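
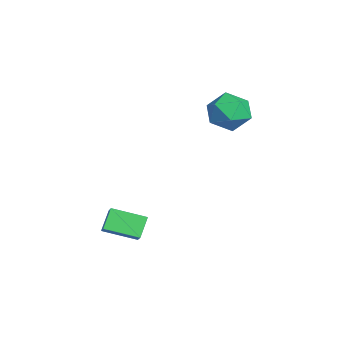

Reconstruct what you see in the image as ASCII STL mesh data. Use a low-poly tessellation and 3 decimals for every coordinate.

solid 
facet normal -0.591 0.381 0.711
outer loop
vertex 0.667 -3.573 -1.102
vertex 1.081 -1.992 -1.605
vertex -0.064 -3.575 -1.709
endloop
endfacet
facet normal -0.242 -0.925 0.294
outer loop
vertex 0.639 -4.028 -2.555
vertex 0.667 -3.573 -1.102
vertex -0.064 -3.575 -1.709
endloop
endfacet
facet normal -0.591 0.381 0.711
outer loop
vertex -0.064 -3.575 -1.709
vertex 1.081 -1.992 -1.605
vertex 0.35 -1.994 -2.212
endloop
endfacet
facet normal -0.770 -0.002 -0.639
outer loop
vertex 0.35 -1.994 -2.212
vertex 0.639 -4.028 -2.555
vertex -0.064 -3.575 -1.709
endloop
endfacet
facet normal 0.770 0.002 0.639
outer loop
vertex 0.667 -3.573 -1.102
vertex 1.784 -2.445 -2.451
vertex 1.081 -1.992 -1.605
endloop
endfacet
facet normal -0.242 -0.925 0.294
outer loop
vertex 1.37 -4.026 -1.948
vertex 0.667 -3.573 -1.102
vertex 0.639 -4.028 -2.555
endloop
endfacet
facet normal 0.770 0.002 0.639
outer loop
vertex 1.37 -4.026 -1.948
vertex 1.784 -2.445 -2.451
vertex 0.667 -3.573 -1.102
endloop
endfacet
facet normal 0.242 0.925 -0.294
outer loop
vertex 1.081 -1.992 -1.605
vertex 1.784 -2.445 -2.451
vertex 0.35 -1.994 -2.212
endloop
endfacet
facet normal -0.770 -0.002 -0.639
outer loop
vertex 1.053 -2.447 -3.058
vertex 0.639 -4.028 -2.555
vertex 0.35 -1.994 -2.212
endloop
endfacet
facet normal 0.242 0.925 -0.294
outer loop
vertex 0.35 -1.994 -2.212
vertex 1.784 -2.445 -2.451
vertex 1.053 -2.447 -3.058
endloop
endfacet
facet normal 0.591 -0.381 -0.711
outer loop
vertex 1.053 -2.447 -3.058
vertex 1.37 -4.026 -1.948
vertex 0.639 -4.028 -2.555
endloop
endfacet
facet normal 0.591 -0.381 -0.711
outer loop
vertex 1.784 -2.445 -2.451
vertex 1.37 -4.026 -1.948
vertex 1.053 -2.447 -3.058
endloop
endfacet
facet normal -0.776 0.394 0.492
outer loop
vertex -2.339 2.253 3.435
vertex -1.796 2.055 4.449
vertex -1.637 3.066 3.89
endloop
endfacet
facet normal -0.705 0.693 -0.151
outer loop
vertex -2.339 2.253 3.435
vertex -1.637 3.066 3.89
vertex -1.609 2.845 2.744
endloop
endfacet
facet normal -0.748 0.175 -0.640
outer loop
vertex -2.339 2.253 3.435
vertex -1.609 2.845 2.744
vertex -1.751 1.696 2.596
endloop
endfacet
facet normal -0.845 -0.443 -0.298
outer loop
vertex -2.339 2.253 3.435
vertex -1.751 1.696 2.596
vertex -1.866 1.207 3.649
endloop
endfacet
facet normal -0.862 -0.308 0.402
outer loop
vertex -2.339 2.253 3.435
vertex -1.866 1.207 3.649
vertex -1.796 2.055 4.449
endloop
endfacet
facet normal -0.053 0.980 -0.190
outer loop
vertex -1.609 2.845 2.744
vertex -1.637 3.066 3.89
vertex -0.614 3.013 3.331
endloop
endfacet
facet normal -0.167 0.497 0.852
outer loop
vertex -1.637 3.066 3.89
vertex -1.796 2.055 4.449
vertex -0.729 2.524 4.384
endloop
endfacet
facet normal -0.308 -0.639 0.705
outer loop
vertex -1.796 2.055 4.449
vertex -1.866 1.207 3.649
vertex -0.871 1.375 4.236
endloop
endfacet
facet normal -0.279 -0.859 -0.429
outer loop
vertex -1.866 1.207 3.649
vertex -1.751 1.696 2.596
vertex -0.843 1.154 3.09
endloop
endfacet
facet normal -0.122 0.142 -0.982
outer loop
vertex -1.751 1.696 2.596
vertex -1.609 2.845 2.744
vertex -0.684 2.165 2.531
endloop
endfacet
facet normal 0.845 0.443 0.298
outer loop
vertex -0.141 1.967 3.545
vertex -0.614 3.013 3.331
vertex -0.729 2.524 4.384
endloop
endfacet
facet normal 0.748 -0.175 0.640
outer loop
vertex -0.141 1.967 3.545
vertex -0.729 2.524 4.384
vertex -0.871 1.375 4.236
endloop
endfacet
facet normal 0.705 -0.693 0.151
outer loop
vertex -0.141 1.967 3.545
vertex -0.871 1.375 4.236
vertex -0.843 1.154 3.09
endloop
endfacet
facet normal 0.776 -0.394 -0.492
outer loop
vertex -0.141 1.967 3.545
vertex -0.843 1.154 3.09
vertex -0.684 2.165 2.531
endloop
endfacet
facet normal 0.862 0.308 -0.402
outer loop
vertex -0.141 1.967 3.545
vertex -0.684 2.165 2.531
vertex -0.614 3.013 3.331
endloop
endfacet
facet normal 0.279 0.859 0.429
outer loop
vertex -0.729 2.524 4.384
vertex -0.614 3.013 3.331
vertex -1.637 3.066 3.89
endloop
endfacet
facet normal 0.122 -0.142 0.982
outer loop
vertex -0.871 1.375 4.236
vertex -0.729 2.524 4.384
vertex -1.796 2.055 4.449
endloop
endfacet
facet normal 0.053 -0.980 0.190
outer loop
vertex -0.843 1.154 3.09
vertex -0.871 1.375 4.236
vertex -1.866 1.207 3.649
endloop
endfacet
facet normal 0.167 -0.497 -0.852
outer loop
vertex -0.684 2.165 2.531
vertex -0.843 1.154 3.09
vertex -1.751 1.696 2.596
endloop
endfacet
facet normal 0.308 0.639 -0.705
outer loop
vertex -0.614 3.013 3.331
vertex -0.684 2.165 2.531
vertex -1.609 2.845 2.744
endloop
endfacet

endsolid


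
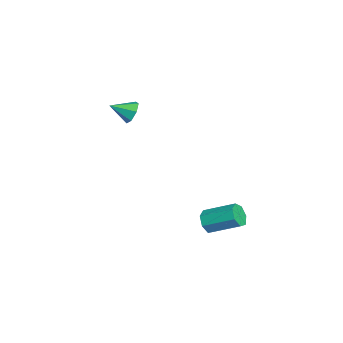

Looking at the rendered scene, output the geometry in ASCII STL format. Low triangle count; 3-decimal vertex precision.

solid 
facet normal -0.081 0.896 -0.437
outer loop
vertex -2.968 -2.342 4.016
vertex -3.659 -2.616 3.582
vertex -3.626 -2.237 4.353
endloop
endfacet
facet normal 0.449 -0.049 0.892
outer loop
vertex -2.968 -2.342 4.016
vertex -3.626 -2.237 4.353
vertex -3.541 -3.924 4.218
endloop
endfacet
facet normal -0.081 0.896 -0.437
outer loop
vertex -3.626 -2.237 4.353
vertex -3.659 -2.616 3.582
vertex -4.308 -2.417 4.11
endloop
endfacet
facet normal -0.313 -0.091 0.945
outer loop
vertex -3.626 -2.237 4.353
vertex -4.308 -2.417 4.11
vertex -3.541 -3.924 4.218
endloop
endfacet
facet normal -0.080 0.896 -0.436
outer loop
vertex -4.308 -2.417 4.11
vertex -3.659 -2.616 3.582
vertex -4.501 -2.747 3.468
endloop
endfacet
facet normal -0.812 -0.382 0.441
outer loop
vertex -4.308 -2.417 4.11
vertex -4.501 -2.747 3.468
vertex -3.541 -3.924 4.218
endloop
endfacet
facet normal -0.080 0.896 -0.437
outer loop
vertex -4.501 -2.747 3.468
vertex -3.659 -2.616 3.582
vertex -4.06 -2.978 2.913
endloop
endfacet
facet normal -0.671 -0.701 -0.241
outer loop
vertex -4.501 -2.747 3.468
vertex -4.06 -2.978 2.913
vertex -3.541 -3.924 4.218
endloop
endfacet
facet normal -0.082 0.896 -0.436
outer loop
vertex -4.06 -2.978 2.913
vertex -3.659 -2.616 3.582
vertex -3.317 -2.936 2.86
endloop
endfacet
facet normal 0.004 -0.809 -0.588
outer loop
vertex -4.06 -2.978 2.913
vertex -3.317 -2.936 2.86
vertex -3.541 -3.924 4.218
endloop
endfacet
facet normal -0.082 0.896 -0.436
outer loop
vertex -3.317 -2.936 2.86
vertex -3.659 -2.616 3.582
vertex -2.831 -2.653 3.351
endloop
endfacet
facet normal 0.705 -0.624 -0.338
outer loop
vertex -3.317 -2.936 2.86
vertex -2.831 -2.653 3.351
vertex -3.541 -3.924 4.218
endloop
endfacet
facet normal -0.082 0.896 -0.436
outer loop
vertex -2.831 -2.653 3.351
vertex -3.659 -2.616 3.582
vertex -2.968 -2.342 4.016
endloop
endfacet
facet normal 0.903 -0.286 0.320
outer loop
vertex -2.831 -2.653 3.351
vertex -2.968 -2.342 4.016
vertex -3.541 -3.924 4.218
endloop
endfacet
facet normal -0.254 -0.860 -0.443
outer loop
vertex 4.395 1.695 -1.404
vertex 3.731 1.653 -0.942
vertex 3.819 2.001 -1.668
endloop
endfacet
facet normal 0.515 0.267 -0.814
outer loop
vertex 4.395 1.695 -1.404
vertex 3.819 2.001 -1.668
vertex 4.912 3.45 -0.501
endloop
endfacet
facet normal 0.515 0.267 -0.814
outer loop
vertex 4.912 3.45 -0.501
vertex 3.819 2.001 -1.668
vertex 4.337 3.755 -0.765
endloop
endfacet
facet normal 0.253 0.860 0.442
outer loop
vertex 4.912 3.45 -0.501
vertex 4.337 3.755 -0.765
vertex 4.249 3.407 -0.038
endloop
endfacet
facet normal -0.254 -0.860 -0.443
outer loop
vertex 3.819 2.001 -1.668
vertex 3.731 1.653 -0.942
vertex 3.177 2.044 -1.384
endloop
endfacet
facet normal -0.320 0.507 -0.800
outer loop
vertex 3.819 2.001 -1.668
vertex 3.177 2.044 -1.384
vertex 4.337 3.755 -0.765
endloop
endfacet
facet normal -0.320 0.506 -0.801
outer loop
vertex 4.337 3.755 -0.765
vertex 3.177 2.044 -1.384
vertex 3.695 3.799 -0.481
endloop
endfacet
facet normal 0.255 0.860 0.442
outer loop
vertex 4.337 3.755 -0.765
vertex 3.695 3.799 -0.481
vertex 4.249 3.407 -0.038
endloop
endfacet
facet normal -0.254 -0.860 -0.443
outer loop
vertex 3.177 2.044 -1.384
vertex 3.731 1.653 -0.942
vertex 2.953 1.793 -0.768
endloop
endfacet
facet normal -0.913 0.364 -0.184
outer loop
vertex 3.177 2.044 -1.384
vertex 2.953 1.793 -0.768
vertex 3.695 3.799 -0.481
endloop
endfacet
facet normal -0.913 0.364 -0.184
outer loop
vertex 3.695 3.799 -0.481
vertex 2.953 1.793 -0.768
vertex 3.47 3.547 0.136
endloop
endfacet
facet normal 0.254 0.860 0.444
outer loop
vertex 3.695 3.799 -0.481
vertex 3.47 3.547 0.136
vertex 4.249 3.407 -0.038
endloop
endfacet
facet normal -0.254 -0.860 -0.443
outer loop
vertex 2.953 1.793 -0.768
vertex 3.731 1.653 -0.942
vertex 3.314 1.436 -0.282
endloop
endfacet
facet normal -0.820 -0.052 0.570
outer loop
vertex 2.953 1.793 -0.768
vertex 3.314 1.436 -0.282
vertex 3.47 3.547 0.136
endloop
endfacet
facet normal -0.819 -0.053 0.572
outer loop
vertex 3.47 3.547 0.136
vertex 3.314 1.436 -0.282
vertex 3.832 3.19 0.621
endloop
endfacet
facet normal 0.254 0.860 0.444
outer loop
vertex 3.47 3.547 0.136
vertex 3.832 3.19 0.621
vertex 4.249 3.407 -0.038
endloop
endfacet
facet normal -0.254 -0.860 -0.443
outer loop
vertex 3.314 1.436 -0.282
vertex 3.731 1.653 -0.942
vertex 3.99 1.242 -0.293
endloop
endfacet
facet normal -0.109 -0.429 0.897
outer loop
vertex 3.314 1.436 -0.282
vertex 3.99 1.242 -0.293
vertex 3.832 3.19 0.621
endloop
endfacet
facet normal -0.108 -0.429 0.897
outer loop
vertex 3.832 3.19 0.621
vertex 3.99 1.242 -0.293
vertex 4.507 2.997 0.61
endloop
endfacet
facet normal 0.253 0.860 0.443
outer loop
vertex 3.832 3.19 0.621
vertex 4.507 2.997 0.61
vertex 4.249 3.407 -0.038
endloop
endfacet
facet normal -0.253 -0.860 -0.444
outer loop
vertex 3.99 1.242 -0.293
vertex 3.731 1.653 -0.942
vertex 4.471 1.358 -0.792
endloop
endfacet
facet normal 0.684 -0.483 0.547
outer loop
vertex 3.99 1.242 -0.293
vertex 4.471 1.358 -0.792
vertex 4.507 2.997 0.61
endloop
endfacet
facet normal 0.683 -0.483 0.547
outer loop
vertex 4.507 2.997 0.61
vertex 4.471 1.358 -0.792
vertex 4.988 3.112 0.111
endloop
endfacet
facet normal 0.254 0.860 0.443
outer loop
vertex 4.507 2.997 0.61
vertex 4.988 3.112 0.111
vertex 4.249 3.407 -0.038
endloop
endfacet
facet normal -0.253 -0.860 -0.442
outer loop
vertex 4.471 1.358 -0.792
vertex 3.731 1.653 -0.942
vertex 4.395 1.695 -1.404
endloop
endfacet
facet normal 0.961 -0.173 -0.215
outer loop
vertex 4.471 1.358 -0.792
vertex 4.395 1.695 -1.404
vertex 4.988 3.112 0.111
endloop
endfacet
facet normal 0.961 -0.173 -0.215
outer loop
vertex 4.988 3.112 0.111
vertex 4.395 1.695 -1.404
vertex 4.912 3.45 -0.501
endloop
endfacet
facet normal 0.254 0.860 0.443
outer loop
vertex 4.988 3.112 0.111
vertex 4.912 3.45 -0.501
vertex 4.249 3.407 -0.038
endloop
endfacet

endsolid


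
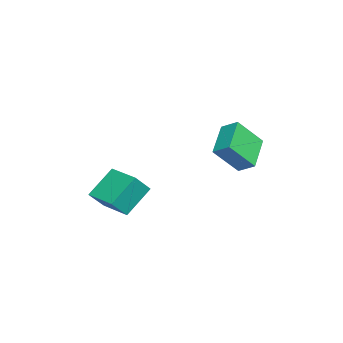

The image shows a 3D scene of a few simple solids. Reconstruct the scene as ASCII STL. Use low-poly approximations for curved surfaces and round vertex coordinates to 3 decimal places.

solid 
facet normal -0.870 0.129 0.476
outer loop
vertex -0.882 1.737 4.518
vertex -0.481 2.563 5.028
vertex -1.506 2.945 3.051
endloop
endfacet
facet normal -0.381 -0.787 -0.486
outer loop
vertex 0.321 2.677 2.052
vertex -0.882 1.737 4.518
vertex -1.506 2.945 3.051
endloop
endfacet
facet normal -0.870 0.128 0.476
outer loop
vertex -1.506 2.945 3.051
vertex -0.481 2.563 5.028
vertex -1.106 3.771 3.561
endloop
endfacet
facet normal -0.312 0.604 -0.733
outer loop
vertex -1.106 3.771 3.561
vertex 0.321 2.677 2.052
vertex -1.506 2.945 3.051
endloop
endfacet
facet normal 0.312 -0.604 0.733
outer loop
vertex -0.882 1.737 4.518
vertex 1.346 2.295 4.029
vertex -0.481 2.563 5.028
endloop
endfacet
facet normal -0.381 -0.787 -0.486
outer loop
vertex 0.946 1.469 3.519
vertex -0.882 1.737 4.518
vertex 0.321 2.677 2.052
endloop
endfacet
facet normal 0.312 -0.604 0.733
outer loop
vertex 0.946 1.469 3.519
vertex 1.346 2.295 4.029
vertex -0.882 1.737 4.518
endloop
endfacet
facet normal 0.381 0.787 0.486
outer loop
vertex -0.481 2.563 5.028
vertex 1.346 2.295 4.029
vertex -1.106 3.771 3.561
endloop
endfacet
facet normal -0.312 0.604 -0.733
outer loop
vertex 0.722 3.503 2.562
vertex 0.321 2.677 2.052
vertex -1.106 3.771 3.561
endloop
endfacet
facet normal 0.381 0.787 0.486
outer loop
vertex -1.106 3.771 3.561
vertex 1.346 2.295 4.029
vertex 0.722 3.503 2.562
endloop
endfacet
facet normal 0.870 -0.128 -0.476
outer loop
vertex 0.722 3.503 2.562
vertex 0.946 1.469 3.519
vertex 0.321 2.677 2.052
endloop
endfacet
facet normal 0.870 -0.128 -0.476
outer loop
vertex 1.346 2.295 4.029
vertex 0.946 1.469 3.519
vertex 0.722 3.503 2.562
endloop
endfacet
facet normal -0.530 0.443 -0.723
outer loop
vertex 1.006 -2.68 1.509
vertex 2.178 -1.396 1.437
vertex 2.02 -3.683 0.151
endloop
endfacet
facet normal -0.674 -0.738 0.042
outer loop
vertex 2.762 -4.304 1.163
vertex 1.006 -2.68 1.509
vertex 2.02 -3.683 0.151
endloop
endfacet
facet normal -0.530 0.443 -0.723
outer loop
vertex 2.02 -3.683 0.151
vertex 2.178 -1.396 1.437
vertex 3.193 -2.399 0.079
endloop
endfacet
facet normal 0.515 -0.509 -0.690
outer loop
vertex 3.193 -2.399 0.079
vertex 2.762 -4.304 1.163
vertex 2.02 -3.683 0.151
endloop
endfacet
facet normal -0.515 0.509 0.690
outer loop
vertex 1.006 -2.68 1.509
vertex 2.92 -2.017 2.449
vertex 2.178 -1.396 1.437
endloop
endfacet
facet normal -0.674 -0.738 0.041
outer loop
vertex 1.747 -3.301 2.521
vertex 1.006 -2.68 1.509
vertex 2.762 -4.304 1.163
endloop
endfacet
facet normal -0.515 0.509 0.690
outer loop
vertex 1.747 -3.301 2.521
vertex 2.92 -2.017 2.449
vertex 1.006 -2.68 1.509
endloop
endfacet
facet normal 0.674 0.738 -0.041
outer loop
vertex 2.178 -1.396 1.437
vertex 2.92 -2.017 2.449
vertex 3.193 -2.399 0.079
endloop
endfacet
facet normal 0.515 -0.509 -0.690
outer loop
vertex 3.934 -3.02 1.091
vertex 2.762 -4.304 1.163
vertex 3.193 -2.399 0.079
endloop
endfacet
facet normal 0.674 0.737 -0.041
outer loop
vertex 3.193 -2.399 0.079
vertex 2.92 -2.017 2.449
vertex 3.934 -3.02 1.091
endloop
endfacet
facet normal 0.530 -0.443 0.723
outer loop
vertex 3.934 -3.02 1.091
vertex 1.747 -3.301 2.521
vertex 2.762 -4.304 1.163
endloop
endfacet
facet normal 0.530 -0.443 0.723
outer loop
vertex 2.92 -2.017 2.449
vertex 1.747 -3.301 2.521
vertex 3.934 -3.02 1.091
endloop
endfacet

endsolid


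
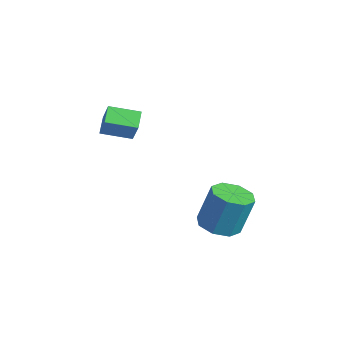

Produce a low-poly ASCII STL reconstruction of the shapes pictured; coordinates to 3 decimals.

solid 
facet normal -0.550 0.063 -0.833
outer loop
vertex -4.936 -4.176 0.01
vertex -4.252 -2.865 -0.343
vertex -4.218 -4.688 -0.503
endloop
endfacet
facet normal -0.449 -0.863 0.232
outer loop
vertex -3.448 -4.775 0.663
vertex -4.936 -4.176 0.01
vertex -4.218 -4.688 -0.503
endloop
endfacet
facet normal -0.551 0.063 -0.832
outer loop
vertex -4.218 -4.688 -0.503
vertex -4.252 -2.865 -0.343
vertex -3.535 -3.377 -0.856
endloop
endfacet
facet normal 0.704 -0.502 -0.502
outer loop
vertex -3.535 -3.377 -0.856
vertex -3.448 -4.775 0.663
vertex -4.218 -4.688 -0.503
endloop
endfacet
facet normal -0.704 0.502 0.502
outer loop
vertex -4.936 -4.176 0.01
vertex -3.482 -2.952 0.823
vertex -4.252 -2.865 -0.343
endloop
endfacet
facet normal -0.449 -0.862 0.233
outer loop
vertex -4.165 -4.263 1.176
vertex -4.936 -4.176 0.01
vertex -3.448 -4.775 0.663
endloop
endfacet
facet normal -0.704 0.502 0.503
outer loop
vertex -4.165 -4.263 1.176
vertex -3.482 -2.952 0.823
vertex -4.936 -4.176 0.01
endloop
endfacet
facet normal 0.450 0.862 -0.233
outer loop
vertex -4.252 -2.865 -0.343
vertex -3.482 -2.952 0.823
vertex -3.535 -3.377 -0.856
endloop
endfacet
facet normal 0.704 -0.502 -0.503
outer loop
vertex -2.764 -3.464 0.31
vertex -3.448 -4.775 0.663
vertex -3.535 -3.377 -0.856
endloop
endfacet
facet normal 0.449 0.863 -0.233
outer loop
vertex -3.535 -3.377 -0.856
vertex -3.482 -2.952 0.823
vertex -2.764 -3.464 0.31
endloop
endfacet
facet normal 0.551 -0.063 0.832
outer loop
vertex -2.764 -3.464 0.31
vertex -4.165 -4.263 1.176
vertex -3.448 -4.775 0.663
endloop
endfacet
facet normal 0.550 -0.063 0.833
outer loop
vertex -3.482 -2.952 0.823
vertex -4.165 -4.263 1.176
vertex -2.764 -3.464 0.31
endloop
endfacet
facet normal -0.106 -0.285 -0.953
outer loop
vertex 1.908 -0.851 -4.537
vertex 1.201 -1.544 -4.251
vertex 1.176 -0.556 -4.544
endloop
endfacet
facet normal 0.359 0.883 -0.304
outer loop
vertex 1.908 -0.851 -4.537
vertex 1.176 -0.556 -4.544
vertex 2.125 -0.263 -2.574
endloop
endfacet
facet normal 0.358 0.883 -0.304
outer loop
vertex 2.125 -0.263 -2.574
vertex 1.176 -0.556 -4.544
vertex 1.394 0.031 -2.581
endloop
endfacet
facet normal 0.105 0.285 0.953
outer loop
vertex 2.125 -0.263 -2.574
vertex 1.394 0.031 -2.581
vertex 1.419 -0.956 -2.289
endloop
endfacet
facet normal -0.105 -0.285 -0.953
outer loop
vertex 1.176 -0.556 -4.544
vertex 1.201 -1.544 -4.251
vertex 0.46 -0.841 -4.38
endloop
endfacet
facet normal -0.404 0.888 -0.221
outer loop
vertex 1.176 -0.556 -4.544
vertex 0.46 -0.841 -4.38
vertex 1.394 0.031 -2.581
endloop
endfacet
facet normal -0.402 0.888 -0.222
outer loop
vertex 1.394 0.031 -2.581
vertex 0.46 -0.841 -4.38
vertex 0.677 -0.253 -2.417
endloop
endfacet
facet normal 0.105 0.285 0.953
outer loop
vertex 1.394 0.031 -2.581
vertex 0.677 -0.253 -2.417
vertex 1.419 -0.956 -2.289
endloop
endfacet
facet normal -0.105 -0.286 -0.953
outer loop
vertex 0.46 -0.841 -4.38
vertex 1.201 -1.544 -4.251
vertex 0.177 -1.537 -4.14
endloop
endfacet
facet normal -0.927 0.374 -0.009
outer loop
vertex 0.46 -0.841 -4.38
vertex 0.177 -1.537 -4.14
vertex 0.677 -0.253 -2.417
endloop
endfacet
facet normal -0.928 0.373 -0.009
outer loop
vertex 0.677 -0.253 -2.417
vertex 0.177 -1.537 -4.14
vertex 0.395 -0.949 -2.177
endloop
endfacet
facet normal 0.106 0.285 0.953
outer loop
vertex 0.677 -0.253 -2.417
vertex 0.395 -0.949 -2.177
vertex 1.419 -0.956 -2.289
endloop
endfacet
facet normal -0.105 -0.285 -0.953
outer loop
vertex 0.177 -1.537 -4.14
vertex 1.201 -1.544 -4.251
vertex 0.495 -2.237 -3.966
endloop
endfacet
facet normal -0.909 -0.361 0.209
outer loop
vertex 0.177 -1.537 -4.14
vertex 0.495 -2.237 -3.966
vertex 0.395 -0.949 -2.177
endloop
endfacet
facet normal -0.909 -0.360 0.208
outer loop
vertex 0.395 -0.949 -2.177
vertex 0.495 -2.237 -3.966
vertex 0.712 -1.649 -2.003
endloop
endfacet
facet normal 0.106 0.285 0.953
outer loop
vertex 0.395 -0.949 -2.177
vertex 0.712 -1.649 -2.003
vertex 1.419 -0.956 -2.289
endloop
endfacet
facet normal -0.105 -0.285 -0.953
outer loop
vertex 0.495 -2.237 -3.966
vertex 1.201 -1.544 -4.251
vertex 1.226 -2.531 -3.959
endloop
endfacet
facet normal -0.358 -0.883 0.304
outer loop
vertex 0.495 -2.237 -3.966
vertex 1.226 -2.531 -3.959
vertex 0.712 -1.649 -2.003
endloop
endfacet
facet normal -0.359 -0.883 0.304
outer loop
vertex 0.712 -1.649 -2.003
vertex 1.226 -2.531 -3.959
vertex 1.444 -1.944 -1.996
endloop
endfacet
facet normal 0.106 0.285 0.953
outer loop
vertex 0.712 -1.649 -2.003
vertex 1.444 -1.944 -1.996
vertex 1.419 -0.956 -2.289
endloop
endfacet
facet normal -0.105 -0.285 -0.953
outer loop
vertex 1.226 -2.531 -3.959
vertex 1.201 -1.544 -4.251
vertex 1.943 -2.247 -4.123
endloop
endfacet
facet normal 0.402 -0.888 0.221
outer loop
vertex 1.226 -2.531 -3.959
vertex 1.943 -2.247 -4.123
vertex 1.444 -1.944 -1.996
endloop
endfacet
facet normal 0.404 -0.888 0.221
outer loop
vertex 1.444 -1.944 -1.996
vertex 1.943 -2.247 -4.123
vertex 2.16 -1.659 -2.16
endloop
endfacet
facet normal 0.105 0.285 0.953
outer loop
vertex 1.444 -1.944 -1.996
vertex 2.16 -1.659 -2.16
vertex 1.419 -0.956 -2.289
endloop
endfacet
facet normal -0.106 -0.285 -0.953
outer loop
vertex 1.943 -2.247 -4.123
vertex 1.201 -1.544 -4.251
vertex 2.225 -1.551 -4.363
endloop
endfacet
facet normal 0.928 -0.373 0.009
outer loop
vertex 1.943 -2.247 -4.123
vertex 2.225 -1.551 -4.363
vertex 2.16 -1.659 -2.16
endloop
endfacet
facet normal 0.927 -0.374 0.009
outer loop
vertex 2.16 -1.659 -2.16
vertex 2.225 -1.551 -4.363
vertex 2.443 -0.963 -2.4
endloop
endfacet
facet normal 0.105 0.286 0.953
outer loop
vertex 2.16 -1.659 -2.16
vertex 2.443 -0.963 -2.4
vertex 1.419 -0.956 -2.289
endloop
endfacet
facet normal -0.106 -0.285 -0.953
outer loop
vertex 2.225 -1.551 -4.363
vertex 1.201 -1.544 -4.251
vertex 1.908 -0.851 -4.537
endloop
endfacet
facet normal 0.909 0.360 -0.209
outer loop
vertex 2.225 -1.551 -4.363
vertex 1.908 -0.851 -4.537
vertex 2.443 -0.963 -2.4
endloop
endfacet
facet normal 0.909 0.361 -0.209
outer loop
vertex 2.443 -0.963 -2.4
vertex 1.908 -0.851 -4.537
vertex 2.125 -0.263 -2.574
endloop
endfacet
facet normal 0.105 0.285 0.953
outer loop
vertex 2.443 -0.963 -2.4
vertex 2.125 -0.263 -2.574
vertex 1.419 -0.956 -2.289
endloop
endfacet

endsolid


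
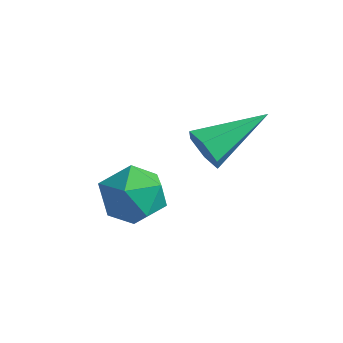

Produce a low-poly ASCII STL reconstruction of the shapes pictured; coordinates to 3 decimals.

solid 
facet normal -0.476 0.682 0.556
outer loop
vertex -0.838 -3.372 2.282
vertex -0.223 -3.565 3.045
vertex 0.013 -2.858 2.38
endloop
endfacet
facet normal -0.501 0.855 -0.136
outer loop
vertex -0.838 -3.372 2.282
vertex 0.013 -2.858 2.38
vertex -0.279 -3.173 1.478
endloop
endfacet
facet normal -0.814 0.318 -0.487
outer loop
vertex -0.838 -3.372 2.282
vertex -0.279 -3.173 1.478
vertex -0.696 -4.075 1.586
endloop
endfacet
facet normal -0.982 -0.187 -0.011
outer loop
vertex -0.838 -3.372 2.282
vertex -0.696 -4.075 1.586
vertex -0.661 -4.317 2.555
endloop
endfacet
facet normal -0.773 0.038 0.633
outer loop
vertex -0.838 -3.372 2.282
vertex -0.661 -4.317 2.555
vertex -0.223 -3.565 3.045
endloop
endfacet
facet normal 0.170 0.912 -0.374
outer loop
vertex -0.279 -3.173 1.478
vertex 0.013 -2.858 2.38
vertex 0.681 -3.243 1.745
endloop
endfacet
facet normal 0.209 0.632 0.746
outer loop
vertex 0.013 -2.858 2.38
vertex -0.223 -3.565 3.045
vertex 0.716 -3.485 2.714
endloop
endfacet
facet normal -0.272 -0.409 0.871
outer loop
vertex -0.223 -3.565 3.045
vertex -0.661 -4.317 2.555
vertex 0.299 -4.387 2.822
endloop
endfacet
facet normal -0.609 -0.774 -0.171
outer loop
vertex -0.661 -4.317 2.555
vertex -0.696 -4.075 1.586
vertex 0.007 -4.702 1.92
endloop
endfacet
facet normal -0.335 0.042 -0.941
outer loop
vertex -0.696 -4.075 1.586
vertex -0.279 -3.173 1.478
vertex 0.243 -3.995 1.255
endloop
endfacet
facet normal 0.982 0.187 0.011
outer loop
vertex 0.858 -4.188 2.018
vertex 0.681 -3.243 1.745
vertex 0.716 -3.485 2.714
endloop
endfacet
facet normal 0.814 -0.318 0.487
outer loop
vertex 0.858 -4.188 2.018
vertex 0.716 -3.485 2.714
vertex 0.299 -4.387 2.822
endloop
endfacet
facet normal 0.501 -0.855 0.136
outer loop
vertex 0.858 -4.188 2.018
vertex 0.299 -4.387 2.822
vertex 0.007 -4.702 1.92
endloop
endfacet
facet normal 0.476 -0.682 -0.556
outer loop
vertex 0.858 -4.188 2.018
vertex 0.007 -4.702 1.92
vertex 0.243 -3.995 1.255
endloop
endfacet
facet normal 0.773 -0.038 -0.633
outer loop
vertex 0.858 -4.188 2.018
vertex 0.243 -3.995 1.255
vertex 0.681 -3.243 1.745
endloop
endfacet
facet normal 0.609 0.774 0.171
outer loop
vertex 0.716 -3.485 2.714
vertex 0.681 -3.243 1.745
vertex 0.013 -2.858 2.38
endloop
endfacet
facet normal 0.335 -0.042 0.941
outer loop
vertex 0.299 -4.387 2.822
vertex 0.716 -3.485 2.714
vertex -0.223 -3.565 3.045
endloop
endfacet
facet normal -0.170 -0.912 0.374
outer loop
vertex 0.007 -4.702 1.92
vertex 0.299 -4.387 2.822
vertex -0.661 -4.317 2.555
endloop
endfacet
facet normal -0.209 -0.632 -0.746
outer loop
vertex 0.243 -3.995 1.255
vertex 0.007 -4.702 1.92
vertex -0.696 -4.075 1.586
endloop
endfacet
facet normal 0.272 0.409 -0.871
outer loop
vertex 0.681 -3.243 1.745
vertex 0.243 -3.995 1.255
vertex -0.279 -3.173 1.478
endloop
endfacet
facet normal -0.321 -0.882 -0.345
outer loop
vertex 1.433 -2.163 2.935
vertex 1.018 -2.226 3.482
vertex 0.789 -1.918 2.909
endloop
endfacet
facet normal 0.241 0.549 -0.800
outer loop
vertex 1.433 -2.163 2.935
vertex 0.789 -1.918 2.909
vertex 1.662 -0.454 4.178
endloop
endfacet
facet normal -0.320 -0.882 -0.346
outer loop
vertex 0.789 -1.918 2.909
vertex 1.018 -2.226 3.482
vertex 0.373 -1.982 3.457
endloop
endfacet
facet normal -0.610 0.695 -0.382
outer loop
vertex 0.789 -1.918 2.909
vertex 0.373 -1.982 3.457
vertex 1.662 -0.454 4.178
endloop
endfacet
facet normal -0.320 -0.882 -0.346
outer loop
vertex 0.373 -1.982 3.457
vertex 1.018 -2.226 3.482
vertex 0.603 -2.29 4.03
endloop
endfacet
facet normal -0.759 0.396 0.517
outer loop
vertex 0.373 -1.982 3.457
vertex 0.603 -2.29 4.03
vertex 1.662 -0.454 4.178
endloop
endfacet
facet normal -0.320 -0.882 -0.346
outer loop
vertex 0.603 -2.29 4.03
vertex 1.018 -2.226 3.482
vertex 1.247 -2.534 4.056
endloop
endfacet
facet normal -0.058 -0.047 0.997
outer loop
vertex 0.603 -2.29 4.03
vertex 1.247 -2.534 4.056
vertex 1.662 -0.454 4.178
endloop
endfacet
facet normal -0.321 -0.882 -0.345
outer loop
vertex 1.247 -2.534 4.056
vertex 1.018 -2.226 3.482
vertex 1.663 -2.471 3.508
endloop
endfacet
facet normal 0.792 -0.192 0.579
outer loop
vertex 1.247 -2.534 4.056
vertex 1.663 -2.471 3.508
vertex 1.662 -0.454 4.178
endloop
endfacet
facet normal -0.321 -0.882 -0.345
outer loop
vertex 1.663 -2.471 3.508
vertex 1.018 -2.226 3.482
vertex 1.433 -2.163 2.935
endloop
endfacet
facet normal 0.941 0.107 -0.320
outer loop
vertex 1.663 -2.471 3.508
vertex 1.433 -2.163 2.935
vertex 1.662 -0.454 4.178
endloop
endfacet

endsolid


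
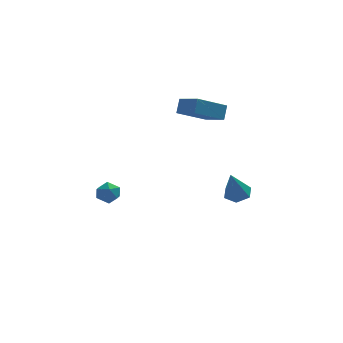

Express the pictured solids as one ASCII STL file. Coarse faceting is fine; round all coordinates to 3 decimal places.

solid 
facet normal -0.557 0.759 -0.337
outer loop
vertex 0.477 3.941 3.755
vertex 2.147 4.735 2.781
vertex 0.256 3.423 2.953
endloop
endfacet
facet normal -0.799 -0.380 0.466
outer loop
vertex 1.093 2.285 3.459
vertex 0.477 3.941 3.755
vertex 0.256 3.423 2.953
endloop
endfacet
facet normal -0.557 0.759 -0.337
outer loop
vertex 0.256 3.423 2.953
vertex 2.147 4.735 2.781
vertex 1.926 4.217 1.979
endloop
endfacet
facet normal -0.225 -0.529 -0.818
outer loop
vertex 1.926 4.217 1.979
vertex 1.093 2.285 3.459
vertex 0.256 3.423 2.953
endloop
endfacet
facet normal 0.225 0.529 0.818
outer loop
vertex 0.477 3.941 3.755
vertex 2.984 3.597 3.287
vertex 2.147 4.735 2.781
endloop
endfacet
facet normal -0.799 -0.380 0.466
outer loop
vertex 1.314 2.803 4.261
vertex 0.477 3.941 3.755
vertex 1.093 2.285 3.459
endloop
endfacet
facet normal 0.225 0.529 0.818
outer loop
vertex 1.314 2.803 4.261
vertex 2.984 3.597 3.287
vertex 0.477 3.941 3.755
endloop
endfacet
facet normal 0.799 0.380 -0.466
outer loop
vertex 2.147 4.735 2.781
vertex 2.984 3.597 3.287
vertex 1.926 4.217 1.979
endloop
endfacet
facet normal -0.225 -0.529 -0.818
outer loop
vertex 2.763 3.079 2.485
vertex 1.093 2.285 3.459
vertex 1.926 4.217 1.979
endloop
endfacet
facet normal 0.799 0.380 -0.466
outer loop
vertex 1.926 4.217 1.979
vertex 2.984 3.597 3.287
vertex 2.763 3.079 2.485
endloop
endfacet
facet normal 0.557 -0.759 0.337
outer loop
vertex 2.763 3.079 2.485
vertex 1.314 2.803 4.261
vertex 1.093 2.285 3.459
endloop
endfacet
facet normal 0.557 -0.759 0.337
outer loop
vertex 2.984 3.597 3.287
vertex 1.314 2.803 4.261
vertex 2.763 3.079 2.485
endloop
endfacet
facet normal 0.245 0.378 -0.892
outer loop
vertex 4.143 2.632 -3.322
vertex 3.563 3.192 -3.244
vertex 4.312 3.343 -2.974
endloop
endfacet
facet normal 0.818 -0.398 0.415
outer loop
vertex 4.143 2.632 -3.322
vertex 4.312 3.343 -2.974
vertex 3.057 2.408 -1.396
endloop
endfacet
facet normal 0.245 0.378 -0.892
outer loop
vertex 4.312 3.343 -2.974
vertex 3.563 3.192 -3.244
vertex 3.732 3.903 -2.896
endloop
endfacet
facet normal 0.540 0.462 0.703
outer loop
vertex 4.312 3.343 -2.974
vertex 3.732 3.903 -2.896
vertex 3.057 2.408 -1.396
endloop
endfacet
facet normal 0.245 0.378 -0.892
outer loop
vertex 3.732 3.903 -2.896
vertex 3.563 3.192 -3.244
vertex 2.983 3.752 -3.166
endloop
endfacet
facet normal -0.356 0.737 0.575
outer loop
vertex 3.732 3.903 -2.896
vertex 2.983 3.752 -3.166
vertex 3.057 2.408 -1.396
endloop
endfacet
facet normal 0.244 0.378 -0.893
outer loop
vertex 2.983 3.752 -3.166
vertex 3.563 3.192 -3.244
vertex 2.815 3.04 -3.513
endloop
endfacet
facet normal -0.976 0.154 0.157
outer loop
vertex 2.983 3.752 -3.166
vertex 2.815 3.04 -3.513
vertex 3.057 2.408 -1.396
endloop
endfacet
facet normal 0.244 0.378 -0.893
outer loop
vertex 2.815 3.04 -3.513
vertex 3.563 3.192 -3.244
vertex 3.394 2.48 -3.592
endloop
endfacet
facet normal -0.698 -0.704 -0.130
outer loop
vertex 2.815 3.04 -3.513
vertex 3.394 2.48 -3.592
vertex 3.057 2.408 -1.396
endloop
endfacet
facet normal 0.245 0.378 -0.893
outer loop
vertex 3.394 2.48 -3.592
vertex 3.563 3.192 -3.244
vertex 4.143 2.632 -3.322
endloop
endfacet
facet normal 0.199 -0.980 -0.002
outer loop
vertex 3.394 2.48 -3.592
vertex 4.143 2.632 -3.322
vertex 3.057 2.408 -1.396
endloop
endfacet
facet normal -0.068 0.832 0.550
outer loop
vertex -4.238 -2.278 0.686
vertex -3.85 -2.593 1.211
vertex -3.515 -2.22 0.688
endloop
endfacet
facet normal -0.079 0.986 -0.147
outer loop
vertex -4.238 -2.278 0.686
vertex -3.515 -2.22 0.688
vertex -3.867 -2.341 0.065
endloop
endfacet
facet normal -0.629 0.640 -0.441
outer loop
vertex -4.238 -2.278 0.686
vertex -3.867 -2.341 0.065
vertex -4.42 -2.789 0.204
endloop
endfacet
facet normal -0.959 0.272 0.073
outer loop
vertex -4.238 -2.278 0.686
vertex -4.42 -2.789 0.204
vertex -4.41 -2.945 0.913
endloop
endfacet
facet normal -0.612 0.392 0.687
outer loop
vertex -4.238 -2.278 0.686
vertex -4.41 -2.945 0.913
vertex -3.85 -2.593 1.211
endloop
endfacet
facet normal 0.521 0.733 -0.437
outer loop
vertex -3.867 -2.341 0.065
vertex -3.515 -2.22 0.688
vertex -3.25 -2.695 0.207
endloop
endfacet
facet normal 0.538 0.484 0.690
outer loop
vertex -3.515 -2.22 0.688
vertex -3.85 -2.593 1.211
vertex -3.24 -2.851 0.916
endloop
endfacet
facet normal -0.341 -0.229 0.912
outer loop
vertex -3.85 -2.593 1.211
vertex -4.41 -2.945 0.913
vertex -3.793 -3.299 1.055
endloop
endfacet
facet normal -0.903 -0.422 -0.080
outer loop
vertex -4.41 -2.945 0.913
vertex -4.42 -2.789 0.204
vertex -4.145 -3.42 0.432
endloop
endfacet
facet normal -0.369 0.172 -0.913
outer loop
vertex -4.42 -2.789 0.204
vertex -3.867 -2.341 0.065
vertex -3.81 -3.047 -0.091
endloop
endfacet
facet normal 0.959 -0.272 -0.073
outer loop
vertex -3.422 -3.362 0.434
vertex -3.25 -2.695 0.207
vertex -3.24 -2.851 0.916
endloop
endfacet
facet normal 0.629 -0.640 0.441
outer loop
vertex -3.422 -3.362 0.434
vertex -3.24 -2.851 0.916
vertex -3.793 -3.299 1.055
endloop
endfacet
facet normal 0.079 -0.986 0.147
outer loop
vertex -3.422 -3.362 0.434
vertex -3.793 -3.299 1.055
vertex -4.145 -3.42 0.432
endloop
endfacet
facet normal 0.068 -0.832 -0.550
outer loop
vertex -3.422 -3.362 0.434
vertex -4.145 -3.42 0.432
vertex -3.81 -3.047 -0.091
endloop
endfacet
facet normal 0.612 -0.392 -0.687
outer loop
vertex -3.422 -3.362 0.434
vertex -3.81 -3.047 -0.091
vertex -3.25 -2.695 0.207
endloop
endfacet
facet normal 0.903 0.422 0.080
outer loop
vertex -3.24 -2.851 0.916
vertex -3.25 -2.695 0.207
vertex -3.515 -2.22 0.688
endloop
endfacet
facet normal 0.369 -0.172 0.913
outer loop
vertex -3.793 -3.299 1.055
vertex -3.24 -2.851 0.916
vertex -3.85 -2.593 1.211
endloop
endfacet
facet normal -0.521 -0.733 0.437
outer loop
vertex -4.145 -3.42 0.432
vertex -3.793 -3.299 1.055
vertex -4.41 -2.945 0.913
endloop
endfacet
facet normal -0.538 -0.484 -0.690
outer loop
vertex -3.81 -3.047 -0.091
vertex -4.145 -3.42 0.432
vertex -4.42 -2.789 0.204
endloop
endfacet
facet normal 0.341 0.229 -0.912
outer loop
vertex -3.25 -2.695 0.207
vertex -3.81 -3.047 -0.091
vertex -3.867 -2.341 0.065
endloop
endfacet

endsolid


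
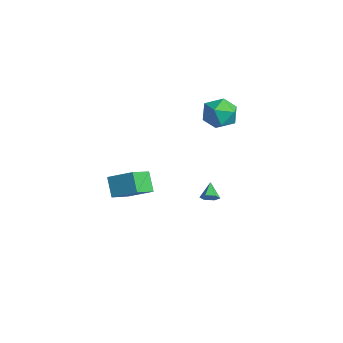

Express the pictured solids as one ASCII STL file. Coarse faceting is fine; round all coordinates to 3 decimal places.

solid 
facet normal -0.653 0.162 0.739
outer loop
vertex 1.684 -4.371 0.001
vertex 2.792 -3.38 0.763
vertex 1.039 -2.974 -0.875
endloop
endfacet
facet normal -0.664 -0.593 -0.457
outer loop
vertex 1.948 -3.2 -1.903
vertex 1.684 -4.371 0.001
vertex 1.039 -2.974 -0.875
endloop
endfacet
facet normal -0.653 0.162 0.739
outer loop
vertex 1.039 -2.974 -0.875
vertex 2.792 -3.38 0.763
vertex 2.147 -1.984 -0.113
endloop
endfacet
facet normal -0.364 0.789 -0.495
outer loop
vertex 2.147 -1.984 -0.113
vertex 1.948 -3.2 -1.903
vertex 1.039 -2.974 -0.875
endloop
endfacet
facet normal 0.364 -0.788 0.496
outer loop
vertex 1.684 -4.371 0.001
vertex 3.701 -3.606 -0.265
vertex 2.792 -3.38 0.763
endloop
endfacet
facet normal -0.663 -0.593 -0.457
outer loop
vertex 2.593 -4.596 -1.027
vertex 1.684 -4.371 0.001
vertex 1.948 -3.2 -1.903
endloop
endfacet
facet normal 0.364 -0.789 0.495
outer loop
vertex 2.593 -4.596 -1.027
vertex 3.701 -3.606 -0.265
vertex 1.684 -4.371 0.001
endloop
endfacet
facet normal 0.663 0.593 0.456
outer loop
vertex 2.792 -3.38 0.763
vertex 3.701 -3.606 -0.265
vertex 2.147 -1.984 -0.113
endloop
endfacet
facet normal -0.365 0.789 -0.495
outer loop
vertex 3.056 -2.209 -1.141
vertex 1.948 -3.2 -1.903
vertex 2.147 -1.984 -0.113
endloop
endfacet
facet normal 0.663 0.593 0.457
outer loop
vertex 2.147 -1.984 -0.113
vertex 3.701 -3.606 -0.265
vertex 3.056 -2.209 -1.141
endloop
endfacet
facet normal 0.653 -0.162 -0.739
outer loop
vertex 3.056 -2.209 -1.141
vertex 2.593 -4.596 -1.027
vertex 1.948 -3.2 -1.903
endloop
endfacet
facet normal 0.653 -0.162 -0.739
outer loop
vertex 3.701 -3.606 -0.265
vertex 2.593 -4.596 -1.027
vertex 3.056 -2.209 -1.141
endloop
endfacet
facet normal 0.689 -0.444 -0.573
outer loop
vertex 2.267 2.32 -3.771
vertex 1.846 2.195 -4.18
vertex 2.151 2.71 -4.212
endloop
endfacet
facet normal 0.354 0.745 0.566
outer loop
vertex 2.267 2.32 -3.771
vertex 2.151 2.71 -4.212
vertex 1.054 2.705 -3.52
endloop
endfacet
facet normal 0.689 -0.444 -0.573
outer loop
vertex 2.151 2.71 -4.212
vertex 1.846 2.195 -4.18
vertex 1.73 2.585 -4.621
endloop
endfacet
facet normal -0.117 0.977 -0.178
outer loop
vertex 2.151 2.71 -4.212
vertex 1.73 2.585 -4.621
vertex 1.054 2.705 -3.52
endloop
endfacet
facet normal 0.689 -0.444 -0.574
outer loop
vertex 1.73 2.585 -4.621
vertex 1.846 2.195 -4.18
vertex 1.425 2.069 -4.588
endloop
endfacet
facet normal -0.755 0.414 -0.509
outer loop
vertex 1.73 2.585 -4.621
vertex 1.425 2.069 -4.588
vertex 1.054 2.705 -3.52
endloop
endfacet
facet normal 0.688 -0.445 -0.573
outer loop
vertex 1.425 2.069 -4.588
vertex 1.846 2.195 -4.18
vertex 1.54 1.679 -4.147
endloop
endfacet
facet normal -0.921 -0.378 -0.095
outer loop
vertex 1.425 2.069 -4.588
vertex 1.54 1.679 -4.147
vertex 1.054 2.705 -3.52
endloop
endfacet
facet normal 0.688 -0.445 -0.574
outer loop
vertex 1.54 1.679 -4.147
vertex 1.846 2.195 -4.18
vertex 1.962 1.805 -3.739
endloop
endfacet
facet normal -0.448 -0.611 0.652
outer loop
vertex 1.54 1.679 -4.147
vertex 1.962 1.805 -3.739
vertex 1.054 2.705 -3.52
endloop
endfacet
facet normal 0.689 -0.444 -0.573
outer loop
vertex 1.962 1.805 -3.739
vertex 1.846 2.195 -4.18
vertex 2.267 2.32 -3.771
endloop
endfacet
facet normal 0.187 -0.050 0.981
outer loop
vertex 1.962 1.805 -3.739
vertex 2.267 2.32 -3.771
vertex 1.054 2.705 -3.52
endloop
endfacet
facet normal 0.313 0.684 0.659
outer loop
vertex 0.182 4.942 1.789
vertex 0.051 4.147 2.677
vertex 1.096 4.23 2.095
endloop
endfacet
facet normal 0.610 0.792 0.020
outer loop
vertex 0.182 4.942 1.789
vertex 1.096 4.23 2.095
vertex 0.861 4.44 0.939
endloop
endfacet
facet normal 0.086 0.886 -0.455
outer loop
vertex 0.182 4.942 1.789
vertex 0.861 4.44 0.939
vertex -0.329 4.487 0.806
endloop
endfacet
facet normal -0.536 0.837 -0.109
outer loop
vertex 0.182 4.942 1.789
vertex -0.329 4.487 0.806
vertex -0.83 4.306 1.88
endloop
endfacet
facet normal -0.396 0.712 0.579
outer loop
vertex 0.182 4.942 1.789
vertex -0.83 4.306 1.88
vertex 0.051 4.147 2.677
endloop
endfacet
facet normal 0.967 0.200 -0.160
outer loop
vertex 0.861 4.44 0.939
vertex 1.096 4.23 2.095
vertex 1.15 3.334 1.3
endloop
endfacet
facet normal 0.485 0.025 0.874
outer loop
vertex 1.096 4.23 2.095
vertex 0.051 4.147 2.677
vertex 0.649 3.153 2.374
endloop
endfacet
facet normal -0.662 0.070 0.746
outer loop
vertex 0.051 4.147 2.677
vertex -0.83 4.306 1.88
vertex -0.541 3.2 2.241
endloop
endfacet
facet normal -0.889 0.273 -0.368
outer loop
vertex -0.83 4.306 1.88
vertex -0.329 4.487 0.806
vertex -0.776 3.41 1.085
endloop
endfacet
facet normal 0.118 0.354 -0.928
outer loop
vertex -0.329 4.487 0.806
vertex 0.861 4.44 0.939
vertex 0.269 3.493 0.503
endloop
endfacet
facet normal 0.536 -0.837 0.109
outer loop
vertex 0.138 2.698 1.391
vertex 1.15 3.334 1.3
vertex 0.649 3.153 2.374
endloop
endfacet
facet normal -0.086 -0.886 0.455
outer loop
vertex 0.138 2.698 1.391
vertex 0.649 3.153 2.374
vertex -0.541 3.2 2.241
endloop
endfacet
facet normal -0.610 -0.792 -0.020
outer loop
vertex 0.138 2.698 1.391
vertex -0.541 3.2 2.241
vertex -0.776 3.41 1.085
endloop
endfacet
facet normal -0.313 -0.684 -0.659
outer loop
vertex 0.138 2.698 1.391
vertex -0.776 3.41 1.085
vertex 0.269 3.493 0.503
endloop
endfacet
facet normal 0.396 -0.712 -0.579
outer loop
vertex 0.138 2.698 1.391
vertex 0.269 3.493 0.503
vertex 1.15 3.334 1.3
endloop
endfacet
facet normal 0.889 -0.273 0.368
outer loop
vertex 0.649 3.153 2.374
vertex 1.15 3.334 1.3
vertex 1.096 4.23 2.095
endloop
endfacet
facet normal -0.118 -0.354 0.928
outer loop
vertex -0.541 3.2 2.241
vertex 0.649 3.153 2.374
vertex 0.051 4.147 2.677
endloop
endfacet
facet normal -0.967 -0.200 0.160
outer loop
vertex -0.776 3.41 1.085
vertex -0.541 3.2 2.241
vertex -0.83 4.306 1.88
endloop
endfacet
facet normal -0.485 -0.025 -0.874
outer loop
vertex 0.269 3.493 0.503
vertex -0.776 3.41 1.085
vertex -0.329 4.487 0.806
endloop
endfacet
facet normal 0.662 -0.070 -0.746
outer loop
vertex 1.15 3.334 1.3
vertex 0.269 3.493 0.503
vertex 0.861 4.44 0.939
endloop
endfacet

endsolid


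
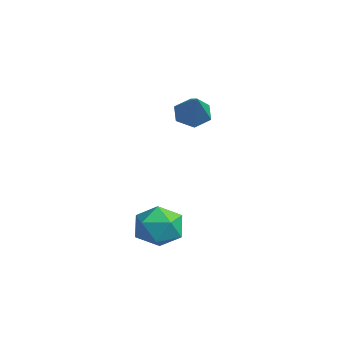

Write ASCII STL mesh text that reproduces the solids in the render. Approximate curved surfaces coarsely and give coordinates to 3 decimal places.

solid 
facet normal -0.740 0.182 -0.647
outer loop
vertex -3.117 -1.24 0.337
vertex -3.553 -1.144 0.863
vertex -3.198 -0.611 0.607
endloop
endfacet
facet normal 0.879 0.279 -0.387
outer loop
vertex -3.117 -1.24 0.337
vertex -3.198 -0.611 0.607
vertex -2.367 -1.436 1.897
endloop
endfacet
facet normal -0.741 0.183 -0.646
outer loop
vertex -3.198 -0.611 0.607
vertex -3.553 -1.144 0.863
vertex -3.633 -0.514 1.133
endloop
endfacet
facet normal 0.475 0.848 0.236
outer loop
vertex -3.198 -0.611 0.607
vertex -3.633 -0.514 1.133
vertex -2.367 -1.436 1.897
endloop
endfacet
facet normal -0.741 0.183 -0.646
outer loop
vertex -3.633 -0.514 1.133
vertex -3.553 -1.144 0.863
vertex -3.988 -1.047 1.389
endloop
endfacet
facet normal -0.145 0.505 0.851
outer loop
vertex -3.633 -0.514 1.133
vertex -3.988 -1.047 1.389
vertex -2.367 -1.436 1.897
endloop
endfacet
facet normal -0.741 0.183 -0.646
outer loop
vertex -3.988 -1.047 1.389
vertex -3.553 -1.144 0.863
vertex -3.908 -1.677 1.119
endloop
endfacet
facet normal -0.361 -0.406 0.840
outer loop
vertex -3.988 -1.047 1.389
vertex -3.908 -1.677 1.119
vertex -2.367 -1.436 1.897
endloop
endfacet
facet normal -0.740 0.182 -0.647
outer loop
vertex -3.908 -1.677 1.119
vertex -3.553 -1.144 0.863
vertex -3.472 -1.774 0.593
endloop
endfacet
facet normal 0.044 -0.975 0.216
outer loop
vertex -3.908 -1.677 1.119
vertex -3.472 -1.774 0.593
vertex -2.367 -1.436 1.897
endloop
endfacet
facet normal -0.740 0.182 -0.647
outer loop
vertex -3.472 -1.774 0.593
vertex -3.553 -1.144 0.863
vertex -3.117 -1.24 0.337
endloop
endfacet
facet normal 0.664 -0.633 -0.399
outer loop
vertex -3.472 -1.774 0.593
vertex -3.117 -1.24 0.337
vertex -2.367 -1.436 1.897
endloop
endfacet
facet normal 0.386 0.428 0.817
outer loop
vertex 0.809 -3.125 -2.047
vertex 0.701 -3.898 -1.591
vertex 1.471 -3.74 -2.037
endloop
endfacet
facet normal 0.661 0.716 0.225
outer loop
vertex 0.809 -3.125 -2.047
vertex 1.471 -3.74 -2.037
vertex 1.266 -3.309 -2.805
endloop
endfacet
facet normal 0.124 0.979 -0.163
outer loop
vertex 0.809 -3.125 -2.047
vertex 1.266 -3.309 -2.805
vertex 0.369 -3.2 -2.833
endloop
endfacet
facet normal -0.484 0.855 0.189
outer loop
vertex 0.809 -3.125 -2.047
vertex 0.369 -3.2 -2.833
vertex 0.019 -3.564 -2.083
endloop
endfacet
facet normal -0.322 0.514 0.795
outer loop
vertex 0.809 -3.125 -2.047
vertex 0.019 -3.564 -2.083
vertex 0.701 -3.898 -1.591
endloop
endfacet
facet normal 0.970 0.193 -0.150
outer loop
vertex 1.266 -3.309 -2.805
vertex 1.471 -3.74 -2.037
vertex 1.441 -4.196 -2.817
endloop
endfacet
facet normal 0.524 -0.272 0.807
outer loop
vertex 1.471 -3.74 -2.037
vertex 0.701 -3.898 -1.591
vertex 1.091 -4.56 -2.067
endloop
endfacet
facet normal -0.622 -0.133 0.772
outer loop
vertex 0.701 -3.898 -1.591
vertex 0.019 -3.564 -2.083
vertex 0.194 -4.451 -2.095
endloop
endfacet
facet normal -0.884 0.417 -0.210
outer loop
vertex 0.019 -3.564 -2.083
vertex 0.369 -3.2 -2.833
vertex -0.011 -4.02 -2.863
endloop
endfacet
facet normal 0.100 0.619 -0.779
outer loop
vertex 0.369 -3.2 -2.833
vertex 1.266 -3.309 -2.805
vertex 0.759 -3.862 -3.309
endloop
endfacet
facet normal 0.484 -0.855 -0.189
outer loop
vertex 0.651 -4.635 -2.853
vertex 1.441 -4.196 -2.817
vertex 1.091 -4.56 -2.067
endloop
endfacet
facet normal -0.124 -0.979 0.163
outer loop
vertex 0.651 -4.635 -2.853
vertex 1.091 -4.56 -2.067
vertex 0.194 -4.451 -2.095
endloop
endfacet
facet normal -0.661 -0.716 -0.225
outer loop
vertex 0.651 -4.635 -2.853
vertex 0.194 -4.451 -2.095
vertex -0.011 -4.02 -2.863
endloop
endfacet
facet normal -0.386 -0.428 -0.817
outer loop
vertex 0.651 -4.635 -2.853
vertex -0.011 -4.02 -2.863
vertex 0.759 -3.862 -3.309
endloop
endfacet
facet normal 0.322 -0.514 -0.795
outer loop
vertex 0.651 -4.635 -2.853
vertex 0.759 -3.862 -3.309
vertex 1.441 -4.196 -2.817
endloop
endfacet
facet normal 0.884 -0.417 0.210
outer loop
vertex 1.091 -4.56 -2.067
vertex 1.441 -4.196 -2.817
vertex 1.471 -3.74 -2.037
endloop
endfacet
facet normal -0.100 -0.619 0.779
outer loop
vertex 0.194 -4.451 -2.095
vertex 1.091 -4.56 -2.067
vertex 0.701 -3.898 -1.591
endloop
endfacet
facet normal -0.970 -0.193 0.150
outer loop
vertex -0.011 -4.02 -2.863
vertex 0.194 -4.451 -2.095
vertex 0.019 -3.564 -2.083
endloop
endfacet
facet normal -0.524 0.272 -0.807
outer loop
vertex 0.759 -3.862 -3.309
vertex -0.011 -4.02 -2.863
vertex 0.369 -3.2 -2.833
endloop
endfacet
facet normal 0.622 0.133 -0.772
outer loop
vertex 1.441 -4.196 -2.817
vertex 0.759 -3.862 -3.309
vertex 1.266 -3.309 -2.805
endloop
endfacet

endsolid


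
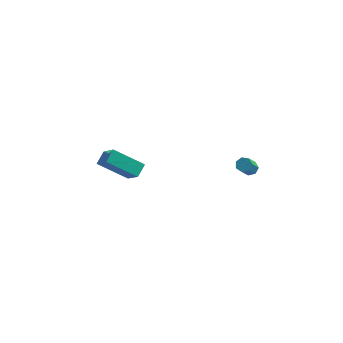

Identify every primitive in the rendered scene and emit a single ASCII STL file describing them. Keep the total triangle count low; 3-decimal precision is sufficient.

solid 
facet normal -0.839 -0.054 0.542
outer loop
vertex -4.345 0.648 -1.31
vertex -4.1 1.443 -0.851
vertex -5.132 1.541 -2.438
endloop
endfacet
facet normal -0.258 -0.837 -0.482
outer loop
vertex -3.32 1.657 -3.609
vertex -4.345 0.648 -1.31
vertex -5.132 1.541 -2.438
endloop
endfacet
facet normal -0.839 -0.053 0.542
outer loop
vertex -5.132 1.541 -2.438
vertex -4.1 1.443 -0.851
vertex -4.886 2.336 -1.979
endloop
endfacet
facet normal -0.479 0.545 -0.688
outer loop
vertex -4.886 2.336 -1.979
vertex -3.32 1.657 -3.609
vertex -5.132 1.541 -2.438
endloop
endfacet
facet normal 0.479 -0.545 0.688
outer loop
vertex -4.345 0.648 -1.31
vertex -2.288 1.559 -2.022
vertex -4.1 1.443 -0.851
endloop
endfacet
facet normal -0.258 -0.837 -0.483
outer loop
vertex -2.534 0.764 -2.481
vertex -4.345 0.648 -1.31
vertex -3.32 1.657 -3.609
endloop
endfacet
facet normal 0.479 -0.545 0.688
outer loop
vertex -2.534 0.764 -2.481
vertex -2.288 1.559 -2.022
vertex -4.345 0.648 -1.31
endloop
endfacet
facet normal 0.258 0.837 0.483
outer loop
vertex -4.1 1.443 -0.851
vertex -2.288 1.559 -2.022
vertex -4.886 2.336 -1.979
endloop
endfacet
facet normal -0.480 0.545 -0.688
outer loop
vertex -3.075 2.452 -3.15
vertex -3.32 1.657 -3.609
vertex -4.886 2.336 -1.979
endloop
endfacet
facet normal 0.258 0.837 0.482
outer loop
vertex -4.886 2.336 -1.979
vertex -2.288 1.559 -2.022
vertex -3.075 2.452 -3.15
endloop
endfacet
facet normal 0.839 0.054 -0.542
outer loop
vertex -3.075 2.452 -3.15
vertex -2.534 0.764 -2.481
vertex -3.32 1.657 -3.609
endloop
endfacet
facet normal 0.838 0.054 -0.542
outer loop
vertex -2.288 1.559 -2.022
vertex -2.534 0.764 -2.481
vertex -3.075 2.452 -3.15
endloop
endfacet
facet normal 0.205 0.606 -0.768
outer loop
vertex 4.186 1.049 -0.186
vertex 3.939 0.742 -0.494
vertex 3.763 1.131 -0.234
endloop
endfacet
facet normal 0.078 0.772 0.630
outer loop
vertex 4.186 1.049 -0.186
vertex 3.763 1.131 -0.234
vertex 3.928 0.285 0.782
endloop
endfacet
facet normal 0.078 0.772 0.630
outer loop
vertex 3.928 0.285 0.782
vertex 3.763 1.131 -0.234
vertex 3.505 0.367 0.734
endloop
endfacet
facet normal -0.205 -0.606 0.768
outer loop
vertex 3.928 0.285 0.782
vertex 3.505 0.367 0.734
vertex 3.681 -0.022 0.474
endloop
endfacet
facet normal 0.205 0.606 -0.768
outer loop
vertex 3.763 1.131 -0.234
vertex 3.939 0.742 -0.494
vertex 3.472 0.92 -0.478
endloop
endfacet
facet normal -0.714 0.630 0.307
outer loop
vertex 3.763 1.131 -0.234
vertex 3.472 0.92 -0.478
vertex 3.505 0.367 0.734
endloop
endfacet
facet normal -0.712 0.631 0.307
outer loop
vertex 3.505 0.367 0.734
vertex 3.472 0.92 -0.478
vertex 3.214 0.157 0.491
endloop
endfacet
facet normal -0.204 -0.606 0.769
outer loop
vertex 3.505 0.367 0.734
vertex 3.214 0.157 0.491
vertex 3.681 -0.022 0.474
endloop
endfacet
facet normal 0.205 0.606 -0.768
outer loop
vertex 3.472 0.92 -0.478
vertex 3.939 0.742 -0.494
vertex 3.533 0.575 -0.734
endloop
endfacet
facet normal -0.969 0.013 -0.248
outer loop
vertex 3.472 0.92 -0.478
vertex 3.533 0.575 -0.734
vertex 3.214 0.157 0.491
endloop
endfacet
facet normal -0.969 0.013 -0.248
outer loop
vertex 3.214 0.157 0.491
vertex 3.533 0.575 -0.734
vertex 3.275 -0.188 0.235
endloop
endfacet
facet normal -0.204 -0.606 0.768
outer loop
vertex 3.214 0.157 0.491
vertex 3.275 -0.188 0.235
vertex 3.681 -0.022 0.474
endloop
endfacet
facet normal 0.205 0.606 -0.769
outer loop
vertex 3.533 0.575 -0.734
vertex 3.939 0.742 -0.494
vertex 3.899 0.356 -0.809
endloop
endfacet
facet normal -0.494 -0.614 -0.615
outer loop
vertex 3.533 0.575 -0.734
vertex 3.899 0.356 -0.809
vertex 3.275 -0.188 0.235
endloop
endfacet
facet normal -0.496 -0.612 -0.616
outer loop
vertex 3.275 -0.188 0.235
vertex 3.899 0.356 -0.809
vertex 3.641 -0.408 0.159
endloop
endfacet
facet normal -0.205 -0.606 0.769
outer loop
vertex 3.275 -0.188 0.235
vertex 3.641 -0.408 0.159
vertex 3.681 -0.022 0.474
endloop
endfacet
facet normal 0.203 0.606 -0.769
outer loop
vertex 3.899 0.356 -0.809
vertex 3.939 0.742 -0.494
vertex 4.296 0.427 -0.648
endloop
endfacet
facet normal 0.350 -0.778 -0.521
outer loop
vertex 3.899 0.356 -0.809
vertex 4.296 0.427 -0.648
vertex 3.641 -0.408 0.159
endloop
endfacet
facet normal 0.351 -0.778 -0.520
outer loop
vertex 3.641 -0.408 0.159
vertex 4.296 0.427 -0.648
vertex 4.038 -0.337 0.321
endloop
endfacet
facet normal -0.205 -0.606 0.769
outer loop
vertex 3.641 -0.408 0.159
vertex 4.038 -0.337 0.321
vertex 3.681 -0.022 0.474
endloop
endfacet
facet normal 0.204 0.607 -0.768
outer loop
vertex 4.296 0.427 -0.648
vertex 3.939 0.742 -0.494
vertex 4.423 0.735 -0.371
endloop
endfacet
facet normal 0.934 -0.356 -0.032
outer loop
vertex 4.296 0.427 -0.648
vertex 4.423 0.735 -0.371
vertex 4.038 -0.337 0.321
endloop
endfacet
facet normal 0.934 -0.356 -0.032
outer loop
vertex 4.038 -0.337 0.321
vertex 4.423 0.735 -0.371
vertex 4.165 -0.029 0.598
endloop
endfacet
facet normal -0.206 -0.606 0.768
outer loop
vertex 4.038 -0.337 0.321
vertex 4.165 -0.029 0.598
vertex 3.681 -0.022 0.474
endloop
endfacet
facet normal 0.204 0.607 -0.768
outer loop
vertex 4.423 0.735 -0.371
vertex 3.939 0.742 -0.494
vertex 4.186 1.049 -0.186
endloop
endfacet
facet normal 0.813 0.332 0.478
outer loop
vertex 4.423 0.735 -0.371
vertex 4.186 1.049 -0.186
vertex 4.165 -0.029 0.598
endloop
endfacet
facet normal 0.812 0.333 0.479
outer loop
vertex 4.165 -0.029 0.598
vertex 4.186 1.049 -0.186
vertex 3.928 0.285 0.782
endloop
endfacet
facet normal -0.206 -0.606 0.769
outer loop
vertex 4.165 -0.029 0.598
vertex 3.928 0.285 0.782
vertex 3.681 -0.022 0.474
endloop
endfacet

endsolid


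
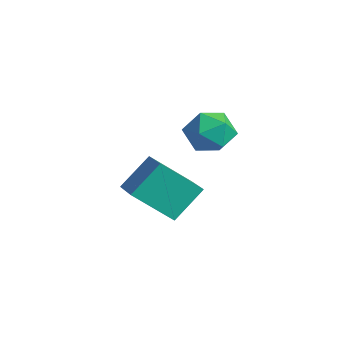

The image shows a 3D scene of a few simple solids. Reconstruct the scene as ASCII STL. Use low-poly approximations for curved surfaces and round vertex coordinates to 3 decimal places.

solid 
facet normal -0.920 0.262 -0.292
outer loop
vertex -1.725 1.632 -0.443
vertex -0.996 2.83 -1.664
vertex -1.699 0.504 -1.534
endloop
endfacet
facet normal -0.392 -0.644 0.657
outer loop
vertex -0.384 0.13 -1.116
vertex -1.725 1.632 -0.443
vertex -1.699 0.504 -1.534
endloop
endfacet
facet normal -0.920 0.262 -0.292
outer loop
vertex -1.699 0.504 -1.534
vertex -0.996 2.83 -1.664
vertex -0.97 1.702 -2.756
endloop
endfacet
facet normal 0.016 -0.719 -0.695
outer loop
vertex -0.97 1.702 -2.756
vertex -0.384 0.13 -1.116
vertex -1.699 0.504 -1.534
endloop
endfacet
facet normal -0.017 0.719 0.695
outer loop
vertex -1.725 1.632 -0.443
vertex 0.319 2.456 -1.246
vertex -0.996 2.83 -1.664
endloop
endfacet
facet normal -0.392 -0.644 0.656
outer loop
vertex -0.41 1.258 -0.024
vertex -1.725 1.632 -0.443
vertex -0.384 0.13 -1.116
endloop
endfacet
facet normal -0.017 0.719 0.695
outer loop
vertex -0.41 1.258 -0.024
vertex 0.319 2.456 -1.246
vertex -1.725 1.632 -0.443
endloop
endfacet
facet normal 0.392 0.645 -0.656
outer loop
vertex -0.996 2.83 -1.664
vertex 0.319 2.456 -1.246
vertex -0.97 1.702 -2.756
endloop
endfacet
facet normal 0.017 -0.719 -0.695
outer loop
vertex 0.345 1.328 -2.337
vertex -0.384 0.13 -1.116
vertex -0.97 1.702 -2.756
endloop
endfacet
facet normal 0.392 0.644 -0.657
outer loop
vertex -0.97 1.702 -2.756
vertex 0.319 2.456 -1.246
vertex 0.345 1.328 -2.337
endloop
endfacet
facet normal 0.920 -0.262 0.292
outer loop
vertex 0.345 1.328 -2.337
vertex -0.41 1.258 -0.024
vertex -0.384 0.13 -1.116
endloop
endfacet
facet normal 0.920 -0.262 0.292
outer loop
vertex 0.319 2.456 -1.246
vertex -0.41 1.258 -0.024
vertex 0.345 1.328 -2.337
endloop
endfacet
facet normal -0.576 0.227 0.785
outer loop
vertex 0.721 2.945 2.363
vertex 0.061 2.362 2.047
vertex 0.725 2.046 2.626
endloop
endfacet
facet normal 0.115 0.279 0.953
outer loop
vertex 0.721 2.945 2.363
vertex 0.725 2.046 2.626
vertex 1.528 2.472 2.404
endloop
endfacet
facet normal 0.415 0.752 0.512
outer loop
vertex 0.721 2.945 2.363
vertex 1.528 2.472 2.404
vertex 1.361 3.051 1.688
endloop
endfacet
facet normal -0.091 0.993 0.069
outer loop
vertex 0.721 2.945 2.363
vertex 1.361 3.051 1.688
vertex 0.454 2.983 1.467
endloop
endfacet
facet normal -0.705 0.668 0.238
outer loop
vertex 0.721 2.945 2.363
vertex 0.454 2.983 1.467
vertex 0.061 2.362 2.047
endloop
endfacet
facet normal 0.419 -0.355 0.835
outer loop
vertex 1.528 2.472 2.404
vertex 0.725 2.046 2.626
vertex 1.366 1.597 2.113
endloop
endfacet
facet normal -0.700 -0.439 0.563
outer loop
vertex 0.725 2.046 2.626
vertex 0.061 2.362 2.047
vertex 0.459 1.529 1.892
endloop
endfacet
facet normal -0.907 0.274 -0.320
outer loop
vertex 0.061 2.362 2.047
vertex 0.454 2.983 1.467
vertex 0.292 2.108 1.176
endloop
endfacet
facet normal 0.085 0.800 -0.594
outer loop
vertex 0.454 2.983 1.467
vertex 1.361 3.051 1.688
vertex 1.095 2.534 0.954
endloop
endfacet
facet normal 0.904 0.410 0.120
outer loop
vertex 1.361 3.051 1.688
vertex 1.528 2.472 2.404
vertex 1.759 2.218 1.533
endloop
endfacet
facet normal 0.091 -0.993 -0.069
outer loop
vertex 1.099 1.635 1.217
vertex 1.366 1.597 2.113
vertex 0.459 1.529 1.892
endloop
endfacet
facet normal -0.415 -0.752 -0.512
outer loop
vertex 1.099 1.635 1.217
vertex 0.459 1.529 1.892
vertex 0.292 2.108 1.176
endloop
endfacet
facet normal -0.115 -0.279 -0.953
outer loop
vertex 1.099 1.635 1.217
vertex 0.292 2.108 1.176
vertex 1.095 2.534 0.954
endloop
endfacet
facet normal 0.576 -0.227 -0.785
outer loop
vertex 1.099 1.635 1.217
vertex 1.095 2.534 0.954
vertex 1.759 2.218 1.533
endloop
endfacet
facet normal 0.705 -0.668 -0.238
outer loop
vertex 1.099 1.635 1.217
vertex 1.759 2.218 1.533
vertex 1.366 1.597 2.113
endloop
endfacet
facet normal -0.085 -0.800 0.594
outer loop
vertex 0.459 1.529 1.892
vertex 1.366 1.597 2.113
vertex 0.725 2.046 2.626
endloop
endfacet
facet normal -0.904 -0.410 -0.120
outer loop
vertex 0.292 2.108 1.176
vertex 0.459 1.529 1.892
vertex 0.061 2.362 2.047
endloop
endfacet
facet normal -0.419 0.355 -0.835
outer loop
vertex 1.095 2.534 0.954
vertex 0.292 2.108 1.176
vertex 0.454 2.983 1.467
endloop
endfacet
facet normal 0.700 0.439 -0.563
outer loop
vertex 1.759 2.218 1.533
vertex 1.095 2.534 0.954
vertex 1.361 3.051 1.688
endloop
endfacet
facet normal 0.907 -0.274 0.320
outer loop
vertex 1.366 1.597 2.113
vertex 1.759 2.218 1.533
vertex 1.528 2.472 2.404
endloop
endfacet

endsolid


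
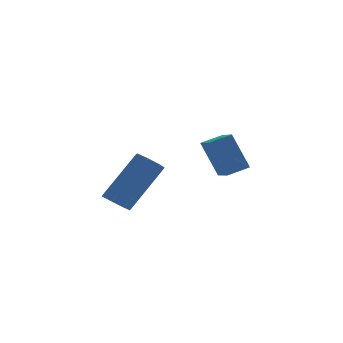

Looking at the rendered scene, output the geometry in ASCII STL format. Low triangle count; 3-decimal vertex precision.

solid 
facet normal -0.337 0.384 0.860
outer loop
vertex 1.106 0.828 3.573
vertex 1.92 1.039 3.798
vertex 0.98 1.852 3.066
endloop
endfacet
facet normal -0.935 -0.243 -0.259
outer loop
vertex 1.5 1.261 1.742
vertex 1.106 0.828 3.573
vertex 0.98 1.852 3.066
endloop
endfacet
facet normal -0.337 0.385 0.859
outer loop
vertex 0.98 1.852 3.066
vertex 1.92 1.039 3.798
vertex 1.794 2.064 3.29
endloop
endfacet
facet normal -0.111 0.891 -0.441
outer loop
vertex 1.794 2.064 3.29
vertex 1.5 1.261 1.742
vertex 0.98 1.852 3.066
endloop
endfacet
facet normal 0.109 -0.891 0.441
outer loop
vertex 1.106 0.828 3.573
vertex 2.44 0.448 2.474
vertex 1.92 1.039 3.798
endloop
endfacet
facet normal -0.935 -0.243 -0.259
outer loop
vertex 1.626 0.236 2.25
vertex 1.106 0.828 3.573
vertex 1.5 1.261 1.742
endloop
endfacet
facet normal 0.110 -0.890 0.442
outer loop
vertex 1.626 0.236 2.25
vertex 2.44 0.448 2.474
vertex 1.106 0.828 3.573
endloop
endfacet
facet normal 0.935 0.243 0.259
outer loop
vertex 1.92 1.039 3.798
vertex 2.44 0.448 2.474
vertex 1.794 2.064 3.29
endloop
endfacet
facet normal -0.109 0.891 -0.441
outer loop
vertex 2.314 1.472 1.967
vertex 1.5 1.261 1.742
vertex 1.794 2.064 3.29
endloop
endfacet
facet normal 0.935 0.243 0.259
outer loop
vertex 1.794 2.064 3.29
vertex 2.44 0.448 2.474
vertex 2.314 1.472 1.967
endloop
endfacet
facet normal 0.337 -0.384 -0.859
outer loop
vertex 2.314 1.472 1.967
vertex 1.626 0.236 2.25
vertex 1.5 1.261 1.742
endloop
endfacet
facet normal 0.337 -0.384 -0.860
outer loop
vertex 2.44 0.448 2.474
vertex 1.626 0.236 2.25
vertex 2.314 1.472 1.967
endloop
endfacet
facet normal -0.599 -0.352 -0.719
outer loop
vertex -2.282 -2.709 2.622
vertex -2.578 -2.977 3.0
vertex -2.649 -2.466 2.809
endloop
endfacet
facet normal 0.228 0.786 -0.574
outer loop
vertex -2.282 -2.709 2.622
vertex -2.649 -2.466 2.809
vertex -1.066 -1.995 4.082
endloop
endfacet
facet normal 0.229 0.785 -0.575
outer loop
vertex -1.066 -1.995 4.082
vertex -2.649 -2.466 2.809
vertex -1.432 -1.752 4.268
endloop
endfacet
facet normal 0.599 0.352 0.719
outer loop
vertex -1.066 -1.995 4.082
vertex -1.432 -1.752 4.268
vertex -1.362 -2.263 4.46
endloop
endfacet
facet normal -0.600 -0.352 -0.718
outer loop
vertex -2.649 -2.466 2.809
vertex -2.578 -2.977 3.0
vertex -2.962 -2.608 3.14
endloop
endfacet
facet normal -0.458 0.887 -0.052
outer loop
vertex -2.649 -2.466 2.809
vertex -2.962 -2.608 3.14
vertex -1.432 -1.752 4.268
endloop
endfacet
facet normal -0.458 0.887 -0.052
outer loop
vertex -1.432 -1.752 4.268
vertex -2.962 -2.608 3.14
vertex -1.745 -1.894 4.599
endloop
endfacet
facet normal 0.600 0.352 0.718
outer loop
vertex -1.432 -1.752 4.268
vertex -1.745 -1.894 4.599
vertex -1.362 -2.263 4.46
endloop
endfacet
facet normal -0.600 -0.352 -0.718
outer loop
vertex -2.962 -2.608 3.14
vertex -2.578 -2.977 3.0
vertex -2.986 -3.028 3.366
endloop
endfacet
facet normal -0.799 0.320 0.510
outer loop
vertex -2.962 -2.608 3.14
vertex -2.986 -3.028 3.366
vertex -1.745 -1.894 4.599
endloop
endfacet
facet normal -0.799 0.321 0.509
outer loop
vertex -1.745 -1.894 4.599
vertex -2.986 -3.028 3.366
vertex -1.77 -2.314 4.825
endloop
endfacet
facet normal 0.599 0.351 0.719
outer loop
vertex -1.745 -1.894 4.599
vertex -1.77 -2.314 4.825
vertex -1.362 -2.263 4.46
endloop
endfacet
facet normal -0.601 -0.350 -0.719
outer loop
vertex -2.986 -3.028 3.366
vertex -2.578 -2.977 3.0
vertex -2.704 -3.41 3.316
endloop
endfacet
facet normal -0.538 -0.487 0.687
outer loop
vertex -2.986 -3.028 3.366
vertex -2.704 -3.41 3.316
vertex -1.77 -2.314 4.825
endloop
endfacet
facet normal -0.538 -0.488 0.687
outer loop
vertex -1.77 -2.314 4.825
vertex -2.704 -3.41 3.316
vertex -1.487 -2.695 4.776
endloop
endfacet
facet normal 0.599 0.353 0.719
outer loop
vertex -1.77 -2.314 4.825
vertex -1.487 -2.695 4.776
vertex -1.362 -2.263 4.46
endloop
endfacet
facet normal -0.599 -0.351 -0.720
outer loop
vertex -2.704 -3.41 3.316
vertex -2.578 -2.977 3.0
vertex -2.327 -3.465 3.029
endloop
endfacet
facet normal 0.129 -0.929 0.347
outer loop
vertex -2.704 -3.41 3.316
vertex -2.327 -3.465 3.029
vertex -1.487 -2.695 4.776
endloop
endfacet
facet normal 0.127 -0.929 0.348
outer loop
vertex -1.487 -2.695 4.776
vertex -2.327 -3.465 3.029
vertex -1.11 -2.751 4.489
endloop
endfacet
facet normal 0.599 0.352 0.719
outer loop
vertex -1.487 -2.695 4.776
vertex -1.11 -2.751 4.489
vertex -1.362 -2.263 4.46
endloop
endfacet
facet normal -0.600 -0.351 -0.719
outer loop
vertex -2.327 -3.465 3.029
vertex -2.578 -2.977 3.0
vertex -2.139 -3.154 2.72
endloop
endfacet
facet normal 0.697 -0.672 -0.252
outer loop
vertex -2.327 -3.465 3.029
vertex -2.139 -3.154 2.72
vertex -1.11 -2.751 4.489
endloop
endfacet
facet normal 0.697 -0.671 -0.253
outer loop
vertex -1.11 -2.751 4.489
vertex -2.139 -3.154 2.72
vertex -0.922 -2.439 4.18
endloop
endfacet
facet normal 0.599 0.352 0.720
outer loop
vertex -1.11 -2.751 4.489
vertex -0.922 -2.439 4.18
vertex -1.362 -2.263 4.46
endloop
endfacet
facet normal -0.600 -0.351 -0.719
outer loop
vertex -2.139 -3.154 2.72
vertex -2.578 -2.977 3.0
vertex -2.282 -2.709 2.622
endloop
endfacet
facet normal 0.742 0.092 -0.664
outer loop
vertex -2.139 -3.154 2.72
vertex -2.282 -2.709 2.622
vertex -0.922 -2.439 4.18
endloop
endfacet
facet normal 0.742 0.094 -0.664
outer loop
vertex -0.922 -2.439 4.18
vertex -2.282 -2.709 2.622
vertex -1.066 -1.995 4.082
endloop
endfacet
facet normal 0.599 0.353 0.719
outer loop
vertex -0.922 -2.439 4.18
vertex -1.066 -1.995 4.082
vertex -1.362 -2.263 4.46
endloop
endfacet

endsolid


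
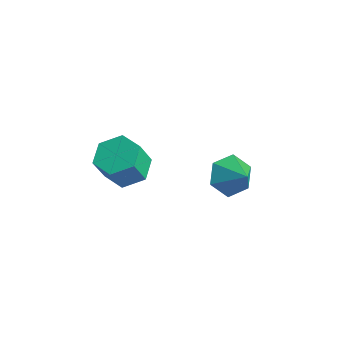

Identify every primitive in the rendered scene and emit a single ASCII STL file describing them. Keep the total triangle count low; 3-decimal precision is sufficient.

solid 
facet normal -0.114 0.438 -0.892
outer loop
vertex 2.767 -2.314 -2.613
vertex 2.158 -1.635 -2.202
vertex 3.143 -1.464 -2.244
endloop
endfacet
facet normal 0.920 -0.294 -0.261
outer loop
vertex 2.767 -2.314 -2.613
vertex 3.143 -1.464 -2.244
vertex 2.93 -2.944 -1.328
endloop
endfacet
facet normal 0.920 -0.294 -0.261
outer loop
vertex 2.93 -2.944 -1.328
vertex 3.143 -1.464 -2.244
vertex 3.306 -2.094 -0.959
endloop
endfacet
facet normal 0.113 -0.437 0.892
outer loop
vertex 2.93 -2.944 -1.328
vertex 3.306 -2.094 -0.959
vertex 2.322 -2.265 -0.918
endloop
endfacet
facet normal -0.114 0.438 -0.892
outer loop
vertex 3.143 -1.464 -2.244
vertex 2.158 -1.635 -2.202
vertex 2.534 -0.785 -1.833
endloop
endfacet
facet normal 0.785 0.590 0.189
outer loop
vertex 3.143 -1.464 -2.244
vertex 2.534 -0.785 -1.833
vertex 3.306 -2.094 -0.959
endloop
endfacet
facet normal 0.786 0.589 0.189
outer loop
vertex 3.306 -2.094 -0.959
vertex 2.534 -0.785 -1.833
vertex 2.698 -1.415 -0.549
endloop
endfacet
facet normal 0.113 -0.437 0.892
outer loop
vertex 3.306 -2.094 -0.959
vertex 2.698 -1.415 -0.549
vertex 2.322 -2.265 -0.918
endloop
endfacet
facet normal -0.113 0.437 -0.892
outer loop
vertex 2.534 -0.785 -1.833
vertex 2.158 -1.635 -2.202
vertex 1.55 -0.956 -1.792
endloop
endfacet
facet normal -0.135 0.883 0.450
outer loop
vertex 2.534 -0.785 -1.833
vertex 1.55 -0.956 -1.792
vertex 2.698 -1.415 -0.549
endloop
endfacet
facet normal -0.134 0.883 0.450
outer loop
vertex 2.698 -1.415 -0.549
vertex 1.55 -0.956 -1.792
vertex 1.713 -1.586 -0.507
endloop
endfacet
facet normal 0.114 -0.438 0.892
outer loop
vertex 2.698 -1.415 -0.549
vertex 1.713 -1.586 -0.507
vertex 2.322 -2.265 -0.918
endloop
endfacet
facet normal -0.113 0.437 -0.892
outer loop
vertex 1.55 -0.956 -1.792
vertex 2.158 -1.635 -2.202
vertex 1.174 -1.806 -2.161
endloop
endfacet
facet normal -0.920 0.294 0.261
outer loop
vertex 1.55 -0.956 -1.792
vertex 1.174 -1.806 -2.161
vertex 1.713 -1.586 -0.507
endloop
endfacet
facet normal -0.920 0.294 0.261
outer loop
vertex 1.713 -1.586 -0.507
vertex 1.174 -1.806 -2.161
vertex 1.337 -2.436 -0.876
endloop
endfacet
facet normal 0.114 -0.438 0.892
outer loop
vertex 1.713 -1.586 -0.507
vertex 1.337 -2.436 -0.876
vertex 2.322 -2.265 -0.918
endloop
endfacet
facet normal -0.113 0.437 -0.892
outer loop
vertex 1.174 -1.806 -2.161
vertex 2.158 -1.635 -2.202
vertex 1.782 -2.485 -2.571
endloop
endfacet
facet normal -0.786 -0.589 -0.189
outer loop
vertex 1.174 -1.806 -2.161
vertex 1.782 -2.485 -2.571
vertex 1.337 -2.436 -0.876
endloop
endfacet
facet normal -0.785 -0.590 -0.189
outer loop
vertex 1.337 -2.436 -0.876
vertex 1.782 -2.485 -2.571
vertex 1.946 -3.115 -1.287
endloop
endfacet
facet normal 0.114 -0.438 0.892
outer loop
vertex 1.337 -2.436 -0.876
vertex 1.946 -3.115 -1.287
vertex 2.322 -2.265 -0.918
endloop
endfacet
facet normal -0.114 0.438 -0.892
outer loop
vertex 1.782 -2.485 -2.571
vertex 2.158 -1.635 -2.202
vertex 2.767 -2.314 -2.613
endloop
endfacet
facet normal 0.134 -0.883 -0.450
outer loop
vertex 1.782 -2.485 -2.571
vertex 2.767 -2.314 -2.613
vertex 1.946 -3.115 -1.287
endloop
endfacet
facet normal 0.135 -0.883 -0.450
outer loop
vertex 1.946 -3.115 -1.287
vertex 2.767 -2.314 -2.613
vertex 2.93 -2.944 -1.328
endloop
endfacet
facet normal 0.113 -0.437 0.892
outer loop
vertex 1.946 -3.115 -1.287
vertex 2.93 -2.944 -1.328
vertex 2.322 -2.265 -0.918
endloop
endfacet
facet normal -0.818 -0.018 -0.574
outer loop
vertex 3.855 1.974 -4.665
vertex 3.332 2.458 -3.935
vertex 3.823 2.993 -4.651
endloop
endfacet
facet normal 0.930 0.034 -0.367
outer loop
vertex 3.855 1.974 -4.665
vertex 3.823 2.993 -4.651
vertex 4.428 2.482 -3.165
endloop
endfacet
facet normal -0.818 -0.018 -0.574
outer loop
vertex 3.823 2.993 -4.651
vertex 3.332 2.458 -3.935
vertex 3.3 3.478 -3.921
endloop
endfacet
facet normal 0.668 0.744 -0.016
outer loop
vertex 3.823 2.993 -4.651
vertex 3.3 3.478 -3.921
vertex 4.428 2.482 -3.165
endloop
endfacet
facet normal -0.818 -0.018 -0.575
outer loop
vertex 3.3 3.478 -3.921
vertex 3.332 2.458 -3.935
vertex 2.809 2.943 -3.206
endloop
endfacet
facet normal 0.188 0.720 0.668
outer loop
vertex 3.3 3.478 -3.921
vertex 2.809 2.943 -3.206
vertex 4.428 2.482 -3.165
endloop
endfacet
facet normal -0.818 -0.018 -0.575
outer loop
vertex 2.809 2.943 -3.206
vertex 3.332 2.458 -3.935
vertex 2.84 1.923 -3.219
endloop
endfacet
facet normal -0.029 -0.014 0.999
outer loop
vertex 2.809 2.943 -3.206
vertex 2.84 1.923 -3.219
vertex 4.428 2.482 -3.165
endloop
endfacet
facet normal -0.818 -0.017 -0.575
outer loop
vertex 2.84 1.923 -3.219
vertex 3.332 2.458 -3.935
vertex 3.363 1.439 -3.949
endloop
endfacet
facet normal 0.233 -0.725 0.648
outer loop
vertex 2.84 1.923 -3.219
vertex 3.363 1.439 -3.949
vertex 4.428 2.482 -3.165
endloop
endfacet
facet normal -0.818 -0.017 -0.575
outer loop
vertex 3.363 1.439 -3.949
vertex 3.332 2.458 -3.935
vertex 3.855 1.974 -4.665
endloop
endfacet
facet normal 0.712 -0.701 -0.035
outer loop
vertex 3.363 1.439 -3.949
vertex 3.855 1.974 -4.665
vertex 4.428 2.482 -3.165
endloop
endfacet

endsolid


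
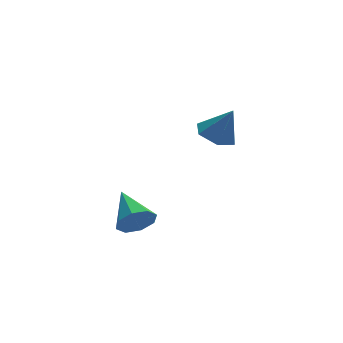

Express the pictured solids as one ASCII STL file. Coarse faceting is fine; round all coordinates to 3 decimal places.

solid 
facet normal 0.056 -0.924 -0.379
outer loop
vertex -2.052 -3.056 -2.406
vertex -2.463 -2.752 -3.207
vertex -1.568 -2.825 -2.897
endloop
endfacet
facet normal 0.661 0.168 0.731
outer loop
vertex -2.052 -3.056 -2.406
vertex -1.568 -2.825 -2.897
vertex -2.577 -0.868 -2.433
endloop
endfacet
facet normal 0.056 -0.923 -0.380
outer loop
vertex -1.568 -2.825 -2.897
vertex -2.463 -2.752 -3.207
vertex -1.608 -2.551 -3.569
endloop
endfacet
facet normal 0.894 0.432 0.123
outer loop
vertex -1.568 -2.825 -2.897
vertex -1.608 -2.551 -3.569
vertex -2.577 -0.868 -2.433
endloop
endfacet
facet normal 0.056 -0.923 -0.379
outer loop
vertex -1.608 -2.551 -3.569
vertex -2.463 -2.752 -3.207
vertex -2.148 -2.395 -4.029
endloop
endfacet
facet normal 0.590 0.657 -0.470
outer loop
vertex -1.608 -2.551 -3.569
vertex -2.148 -2.395 -4.029
vertex -2.577 -0.868 -2.433
endloop
endfacet
facet normal 0.057 -0.923 -0.379
outer loop
vertex -2.148 -2.395 -4.029
vertex -2.463 -2.752 -3.207
vertex -2.873 -2.448 -4.008
endloop
endfacet
facet normal -0.072 0.711 -0.700
outer loop
vertex -2.148 -2.395 -4.029
vertex -2.873 -2.448 -4.008
vertex -2.577 -0.868 -2.433
endloop
endfacet
facet normal 0.056 -0.924 -0.379
outer loop
vertex -2.873 -2.448 -4.008
vertex -2.463 -2.752 -3.207
vertex -3.358 -2.679 -3.517
endloop
endfacet
facet normal -0.705 0.563 -0.432
outer loop
vertex -2.873 -2.448 -4.008
vertex -3.358 -2.679 -3.517
vertex -2.577 -0.868 -2.433
endloop
endfacet
facet normal 0.056 -0.923 -0.380
outer loop
vertex -3.358 -2.679 -3.517
vertex -2.463 -2.752 -3.207
vertex -3.318 -2.953 -2.845
endloop
endfacet
facet normal -0.938 0.298 0.177
outer loop
vertex -3.358 -2.679 -3.517
vertex -3.318 -2.953 -2.845
vertex -2.577 -0.868 -2.433
endloop
endfacet
facet normal 0.057 -0.924 -0.379
outer loop
vertex -3.318 -2.953 -2.845
vertex -2.463 -2.752 -3.207
vertex -2.777 -3.109 -2.384
endloop
endfacet
facet normal -0.634 0.073 0.769
outer loop
vertex -3.318 -2.953 -2.845
vertex -2.777 -3.109 -2.384
vertex -2.577 -0.868 -2.433
endloop
endfacet
facet normal 0.056 -0.924 -0.379
outer loop
vertex -2.777 -3.109 -2.384
vertex -2.463 -2.752 -3.207
vertex -2.052 -3.056 -2.406
endloop
endfacet
facet normal 0.029 0.019 0.999
outer loop
vertex -2.777 -3.109 -2.384
vertex -2.052 -3.056 -2.406
vertex -2.577 -0.868 -2.433
endloop
endfacet
facet normal -0.396 0.182 -0.900
outer loop
vertex 3.859 2.476 -2.549
vertex 3.18 3.176 -2.109
vertex 4.135 3.506 -2.462
endloop
endfacet
facet normal 0.965 -0.261 0.027
outer loop
vertex 3.859 2.476 -2.549
vertex 4.135 3.506 -2.462
vertex 3.9 2.844 -0.471
endloop
endfacet
facet normal -0.396 0.182 -0.900
outer loop
vertex 4.135 3.506 -2.462
vertex 3.18 3.176 -2.109
vertex 3.456 4.206 -2.022
endloop
endfacet
facet normal 0.771 0.571 0.281
outer loop
vertex 4.135 3.506 -2.462
vertex 3.456 4.206 -2.022
vertex 3.9 2.844 -0.471
endloop
endfacet
facet normal -0.396 0.182 -0.900
outer loop
vertex 3.456 4.206 -2.022
vertex 3.18 3.176 -2.109
vertex 2.501 3.876 -1.669
endloop
endfacet
facet normal -0.014 0.749 0.662
outer loop
vertex 3.456 4.206 -2.022
vertex 2.501 3.876 -1.669
vertex 3.9 2.844 -0.471
endloop
endfacet
facet normal -0.396 0.182 -0.900
outer loop
vertex 2.501 3.876 -1.669
vertex 3.18 3.176 -2.109
vertex 2.225 2.846 -1.756
endloop
endfacet
facet normal -0.606 0.096 0.790
outer loop
vertex 2.501 3.876 -1.669
vertex 2.225 2.846 -1.756
vertex 3.9 2.844 -0.471
endloop
endfacet
facet normal -0.396 0.182 -0.900
outer loop
vertex 2.225 2.846 -1.756
vertex 3.18 3.176 -2.109
vertex 2.904 2.146 -2.196
endloop
endfacet
facet normal -0.412 -0.737 0.536
outer loop
vertex 2.225 2.846 -1.756
vertex 2.904 2.146 -2.196
vertex 3.9 2.844 -0.471
endloop
endfacet
facet normal -0.396 0.182 -0.900
outer loop
vertex 2.904 2.146 -2.196
vertex 3.18 3.176 -2.109
vertex 3.859 2.476 -2.549
endloop
endfacet
facet normal 0.373 -0.915 0.155
outer loop
vertex 2.904 2.146 -2.196
vertex 3.859 2.476 -2.549
vertex 3.9 2.844 -0.471
endloop
endfacet

endsolid
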